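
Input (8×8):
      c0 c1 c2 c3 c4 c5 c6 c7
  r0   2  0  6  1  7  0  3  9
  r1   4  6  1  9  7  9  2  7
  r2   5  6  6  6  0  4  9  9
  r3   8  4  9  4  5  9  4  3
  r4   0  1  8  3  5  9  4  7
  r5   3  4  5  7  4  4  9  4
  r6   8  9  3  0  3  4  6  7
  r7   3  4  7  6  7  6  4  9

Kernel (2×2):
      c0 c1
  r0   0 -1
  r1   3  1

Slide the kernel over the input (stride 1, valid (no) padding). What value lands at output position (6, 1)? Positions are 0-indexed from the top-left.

16

The receptive field on the input at this output position is [9 3 / 4 7]. Elementwise product with the kernel and sum: 3·-1 + 4·3 + 7·1.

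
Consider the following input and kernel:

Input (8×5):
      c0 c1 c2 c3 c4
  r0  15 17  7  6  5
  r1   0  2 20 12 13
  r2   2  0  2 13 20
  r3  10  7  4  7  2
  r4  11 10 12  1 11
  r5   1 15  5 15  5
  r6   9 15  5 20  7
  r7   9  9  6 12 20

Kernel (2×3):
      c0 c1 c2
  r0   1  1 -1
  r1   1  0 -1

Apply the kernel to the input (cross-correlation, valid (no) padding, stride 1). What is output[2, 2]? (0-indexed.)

-3

The receptive field on the input at this output position is [2 13 20 / 4 7 2]. Elementwise product with the kernel and sum: 2·1 + 13·1 + 20·-1 + 4·1 + 2·-1.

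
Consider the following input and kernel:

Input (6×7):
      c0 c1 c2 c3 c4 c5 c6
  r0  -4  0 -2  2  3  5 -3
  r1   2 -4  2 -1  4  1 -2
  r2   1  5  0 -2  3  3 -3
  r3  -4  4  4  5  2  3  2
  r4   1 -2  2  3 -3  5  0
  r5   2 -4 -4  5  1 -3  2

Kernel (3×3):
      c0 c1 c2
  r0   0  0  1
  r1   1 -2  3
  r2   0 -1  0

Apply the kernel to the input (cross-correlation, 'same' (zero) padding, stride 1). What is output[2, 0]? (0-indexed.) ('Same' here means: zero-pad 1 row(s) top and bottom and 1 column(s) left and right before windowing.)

13

The receptive field on the zero-padded input at this output position is [0 2 -4 / 0 1 5 / 0 -4 4]. Elementwise product with the kernel and sum: -4·1 + 0·1 + 1·-2 + 5·3 + -4·-1.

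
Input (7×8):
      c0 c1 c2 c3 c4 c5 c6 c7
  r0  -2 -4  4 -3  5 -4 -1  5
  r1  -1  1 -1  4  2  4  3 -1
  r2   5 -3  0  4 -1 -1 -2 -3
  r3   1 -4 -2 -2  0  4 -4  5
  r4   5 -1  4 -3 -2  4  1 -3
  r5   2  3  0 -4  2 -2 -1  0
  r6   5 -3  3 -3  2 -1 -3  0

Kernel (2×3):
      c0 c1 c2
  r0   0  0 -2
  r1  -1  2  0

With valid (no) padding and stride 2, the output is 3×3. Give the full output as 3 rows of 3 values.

-5 -1 8
-9 0 12
-4 -4 -8

Output[0,0]: The receptive field on the input at this output position is [-2 -4 4 / -1 1 -1]. Elementwise product with the kernel and sum: 4·-2 + -1·-1 + 1·2.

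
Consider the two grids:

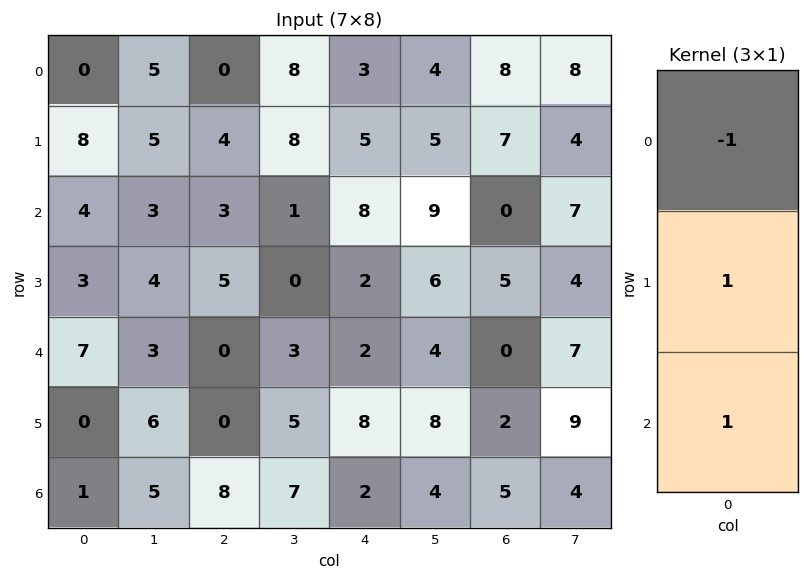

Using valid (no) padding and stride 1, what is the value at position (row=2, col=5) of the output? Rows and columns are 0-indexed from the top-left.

1

The receptive field on the input at this output position is [9 / 6 / 4]. Elementwise product with the kernel and sum: 9·-1 + 6·1 + 4·1.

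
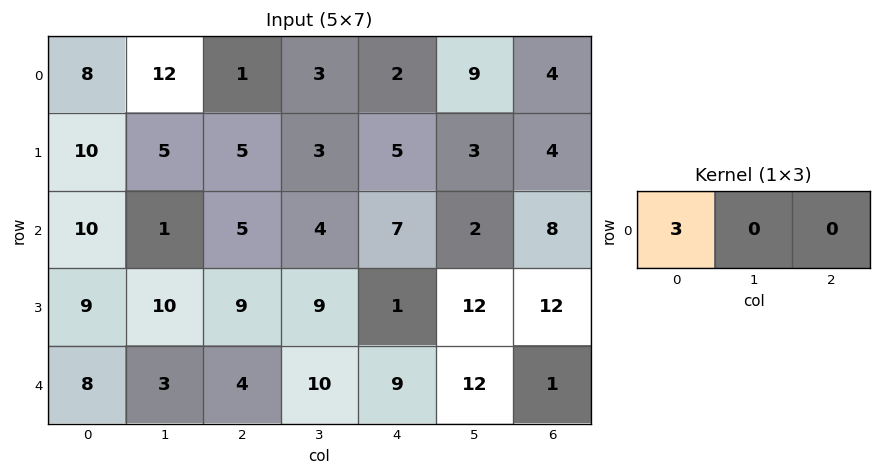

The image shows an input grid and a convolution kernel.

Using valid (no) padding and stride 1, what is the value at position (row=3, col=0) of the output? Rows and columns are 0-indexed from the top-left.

27

The receptive field on the input at this output position is [9 10 9]. Elementwise product with the kernel and sum: 9·3.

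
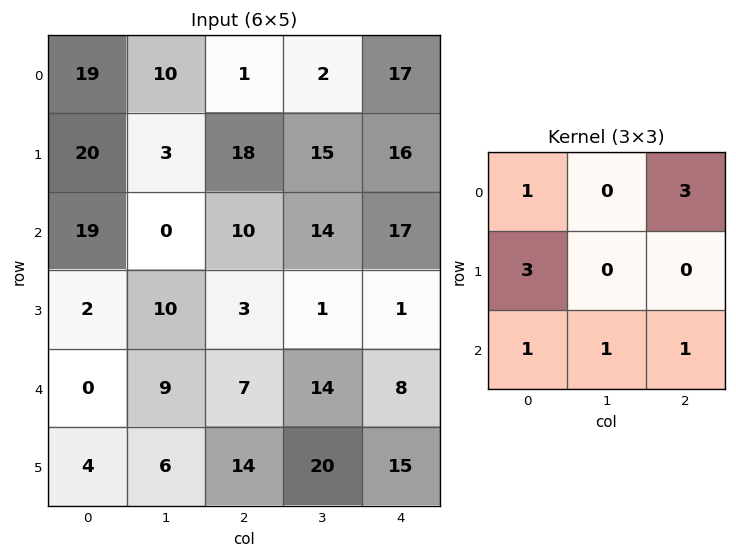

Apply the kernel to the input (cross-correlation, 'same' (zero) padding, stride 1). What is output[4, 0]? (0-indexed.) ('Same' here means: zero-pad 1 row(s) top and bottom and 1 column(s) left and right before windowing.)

40

The receptive field on the zero-padded input at this output position is [0 2 10 / 0 0 9 / 0 4 6]. Elementwise product with the kernel and sum: 0·1 + 10·3 + 0·3 + 0·1 + 4·1 + 6·1.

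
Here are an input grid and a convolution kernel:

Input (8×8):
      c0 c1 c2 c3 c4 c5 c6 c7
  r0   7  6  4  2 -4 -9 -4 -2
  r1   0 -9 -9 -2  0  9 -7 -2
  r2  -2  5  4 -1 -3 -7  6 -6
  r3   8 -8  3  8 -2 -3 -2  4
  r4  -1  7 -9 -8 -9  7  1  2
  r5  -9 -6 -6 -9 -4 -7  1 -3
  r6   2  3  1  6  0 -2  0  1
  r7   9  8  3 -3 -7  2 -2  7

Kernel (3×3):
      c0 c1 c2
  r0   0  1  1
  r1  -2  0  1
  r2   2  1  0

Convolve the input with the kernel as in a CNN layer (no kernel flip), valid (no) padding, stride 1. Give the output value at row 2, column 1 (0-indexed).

The receptive field on the input at this output position is [5 4 -1 / -8 3 8 / 7 -9 -8]. Elementwise product with the kernel and sum: 4·1 + -1·1 + -8·-2 + 8·1 + 7·2 + -9·1.

32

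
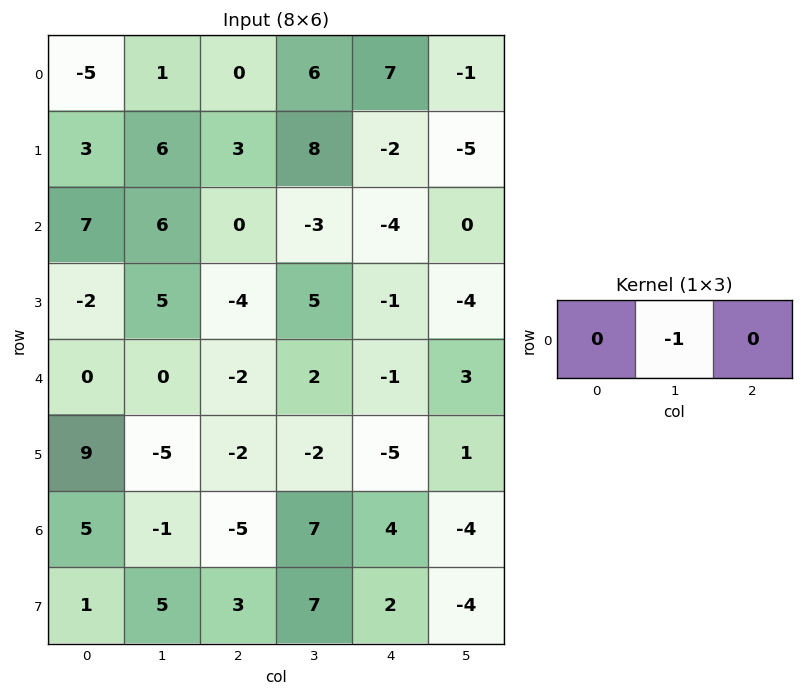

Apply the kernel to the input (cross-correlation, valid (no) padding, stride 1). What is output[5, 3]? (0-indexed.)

The receptive field on the input at this output position is [-2 -5 1]. Elementwise product with the kernel and sum: -5·-1.

5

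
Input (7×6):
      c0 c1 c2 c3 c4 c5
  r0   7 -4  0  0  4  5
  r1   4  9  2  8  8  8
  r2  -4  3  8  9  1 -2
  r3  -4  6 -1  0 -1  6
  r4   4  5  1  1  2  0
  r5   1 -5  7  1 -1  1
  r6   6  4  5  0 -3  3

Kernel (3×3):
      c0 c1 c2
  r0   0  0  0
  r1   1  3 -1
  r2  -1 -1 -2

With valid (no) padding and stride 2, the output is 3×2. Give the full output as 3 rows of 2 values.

Output[0,0]: The receptive field on the input at this output position is [7 -4 0 / 4 9 2 / -4 3 8]. Elementwise product with the kernel and sum: 4·1 + 9·3 + 2·-1 + -4·-1 + 3·-1 + 8·-2.

14 -1
4 -6
-41 12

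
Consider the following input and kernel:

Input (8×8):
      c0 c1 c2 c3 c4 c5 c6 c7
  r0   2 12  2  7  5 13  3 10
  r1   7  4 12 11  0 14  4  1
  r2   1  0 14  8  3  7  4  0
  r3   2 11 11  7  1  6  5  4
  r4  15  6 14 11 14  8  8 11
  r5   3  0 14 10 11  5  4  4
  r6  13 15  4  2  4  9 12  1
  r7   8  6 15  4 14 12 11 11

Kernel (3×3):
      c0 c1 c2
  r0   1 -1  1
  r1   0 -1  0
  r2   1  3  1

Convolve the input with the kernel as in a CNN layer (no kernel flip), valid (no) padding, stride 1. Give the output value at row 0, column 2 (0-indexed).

The receptive field on the input at this output position is [2 7 5 / 12 11 0 / 14 8 3]. Elementwise product with the kernel and sum: 2·1 + 7·-1 + 5·1 + 11·-1 + 14·1 + 8·3 + 3·1.

30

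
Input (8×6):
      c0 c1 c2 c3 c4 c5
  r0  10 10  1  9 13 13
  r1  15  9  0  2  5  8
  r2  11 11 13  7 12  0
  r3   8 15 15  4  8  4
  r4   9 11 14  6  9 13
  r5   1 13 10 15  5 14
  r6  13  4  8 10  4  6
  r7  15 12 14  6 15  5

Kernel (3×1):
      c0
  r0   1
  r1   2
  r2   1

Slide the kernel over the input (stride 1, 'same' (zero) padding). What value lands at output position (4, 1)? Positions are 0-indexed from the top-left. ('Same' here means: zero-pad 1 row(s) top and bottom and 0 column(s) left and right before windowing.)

The receptive field on the zero-padded input at this output position is [15 / 11 / 13]. Elementwise product with the kernel and sum: 15·1 + 11·2 + 13·1.

50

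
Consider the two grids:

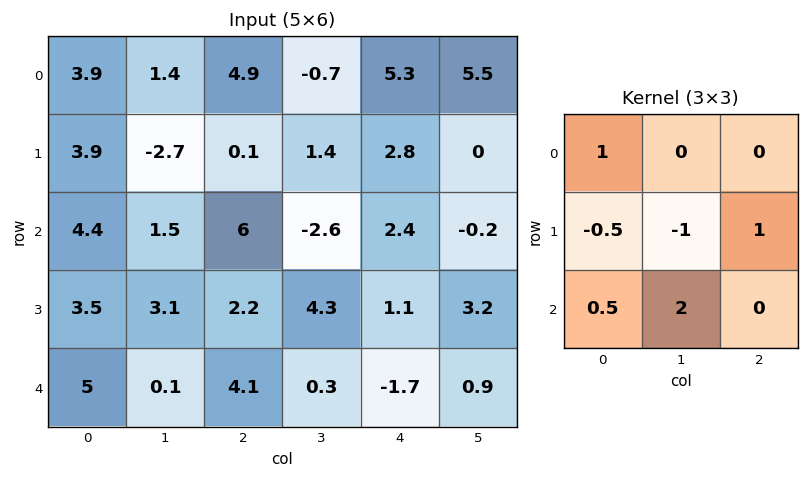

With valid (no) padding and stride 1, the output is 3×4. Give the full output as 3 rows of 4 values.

9.95 16.8 4.05 -0.7
14.15 -6.1 11.8 4.45
4.45 10.3 4.35 -5.9

Output[0,0]: The receptive field on the input at this output position is [3.9 1.4 4.9 / 3.9 -2.7 0.1 / 4.4 1.5 6]. Elementwise product with the kernel and sum: 3.9·1 + 3.9·-0.5 + -2.7·-1 + 0.1·1 + 4.4·0.5 + 1.5·2.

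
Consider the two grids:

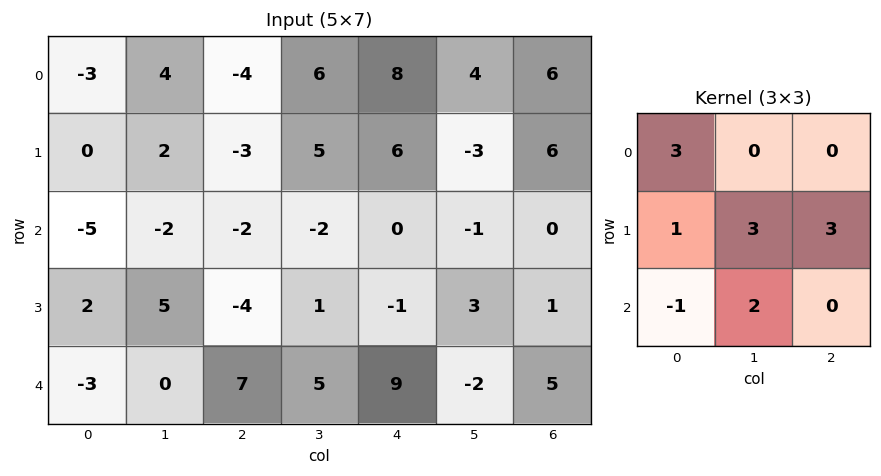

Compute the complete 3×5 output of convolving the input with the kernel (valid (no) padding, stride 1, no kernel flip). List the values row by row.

-11 18 16 34 37
-9 -21 -11 7 22
-7 4 -7 14 -2

Output[0,0]: The receptive field on the input at this output position is [-3 4 -4 / 0 2 -3 / -5 -2 -2]. Elementwise product with the kernel and sum: -3·3 + 0·1 + 2·3 + -3·3 + -5·-1 + -2·2.
Output[0,1]: The receptive field on the input at this output position is [4 -4 6 / 2 -3 5 / -2 -2 -2]. Elementwise product with the kernel and sum: 4·3 + 2·1 + -3·3 + 5·3 + -2·-1 + -2·2.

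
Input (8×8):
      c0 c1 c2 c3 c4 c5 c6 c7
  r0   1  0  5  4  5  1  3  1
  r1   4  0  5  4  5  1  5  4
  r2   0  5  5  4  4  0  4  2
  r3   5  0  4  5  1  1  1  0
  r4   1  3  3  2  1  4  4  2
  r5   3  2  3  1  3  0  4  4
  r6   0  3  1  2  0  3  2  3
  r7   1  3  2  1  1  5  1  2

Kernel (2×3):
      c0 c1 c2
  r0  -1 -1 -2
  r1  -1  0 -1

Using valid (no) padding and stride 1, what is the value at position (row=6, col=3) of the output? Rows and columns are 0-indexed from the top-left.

The receptive field on the input at this output position is [2 0 3 / 1 1 5]. Elementwise product with the kernel and sum: 2·-1 + 0·-1 + 3·-2 + 1·-1 + 5·-1.

-14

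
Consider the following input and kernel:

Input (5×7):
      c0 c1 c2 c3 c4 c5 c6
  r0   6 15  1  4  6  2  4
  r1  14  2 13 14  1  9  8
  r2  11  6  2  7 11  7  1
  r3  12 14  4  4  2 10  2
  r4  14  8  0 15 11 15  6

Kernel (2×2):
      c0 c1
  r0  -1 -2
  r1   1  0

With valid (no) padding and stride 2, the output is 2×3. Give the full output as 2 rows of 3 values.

Output[0,0]: The receptive field on the input at this output position is [6 15 / 14 2]. Elementwise product with the kernel and sum: 6·-1 + 15·-2 + 14·1.
Output[0,1]: The receptive field on the input at this output position is [1 4 / 13 14]. Elementwise product with the kernel and sum: 1·-1 + 4·-2 + 13·1.

-22 4 -9
-11 -12 -23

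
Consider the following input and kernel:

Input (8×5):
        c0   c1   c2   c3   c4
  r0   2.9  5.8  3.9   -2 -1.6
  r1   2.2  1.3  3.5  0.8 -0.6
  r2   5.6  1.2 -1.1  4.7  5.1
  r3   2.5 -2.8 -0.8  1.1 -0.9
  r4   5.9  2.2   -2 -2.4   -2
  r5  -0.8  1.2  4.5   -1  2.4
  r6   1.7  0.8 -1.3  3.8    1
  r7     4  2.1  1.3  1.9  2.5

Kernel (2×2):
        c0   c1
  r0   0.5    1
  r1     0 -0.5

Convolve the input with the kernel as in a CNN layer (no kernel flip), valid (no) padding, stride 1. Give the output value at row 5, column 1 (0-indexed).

The receptive field on the input at this output position is [1.2 4.5 / 0.8 -1.3]. Elementwise product with the kernel and sum: 1.2·0.5 + 4.5·1 + -1.3·-0.5.

5.75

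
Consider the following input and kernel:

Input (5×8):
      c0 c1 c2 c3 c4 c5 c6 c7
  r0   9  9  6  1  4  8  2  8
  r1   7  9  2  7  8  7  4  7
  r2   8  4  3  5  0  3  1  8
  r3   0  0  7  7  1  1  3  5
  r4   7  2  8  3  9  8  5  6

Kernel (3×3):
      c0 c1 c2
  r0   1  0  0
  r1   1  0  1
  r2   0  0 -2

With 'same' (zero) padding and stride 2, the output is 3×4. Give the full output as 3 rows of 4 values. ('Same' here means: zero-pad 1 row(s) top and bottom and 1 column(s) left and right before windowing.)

Output[0,0]: The receptive field on the zero-padded input at this output position is [0 0 0 / 0 9 9 / 0 7 9]. Elementwise product with the kernel and sum: 0·1 + 0·1 + 9·1 + 9·-2.
Output[0,1]: The receptive field on the zero-padded input at this output position is [0 0 0 / 9 6 1 / 9 2 7]. Elementwise product with the kernel and sum: 0·1 + 9·1 + 1·1 + 7·-2.

-9 -4 -5 2
4 4 13 8
2 5 18 15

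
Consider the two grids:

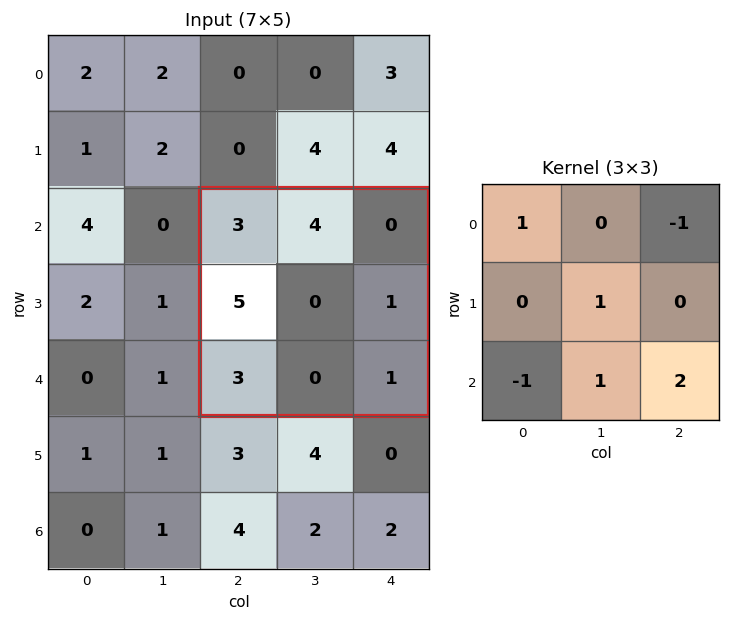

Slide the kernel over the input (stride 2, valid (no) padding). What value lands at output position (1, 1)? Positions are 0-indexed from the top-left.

The receptive field on the input at this output position is [3 4 0 / 5 0 1 / 3 0 1]. Elementwise product with the kernel and sum: 3·1 + 0·-1 + 0·1 + 3·-1 + 0·1 + 1·2.

2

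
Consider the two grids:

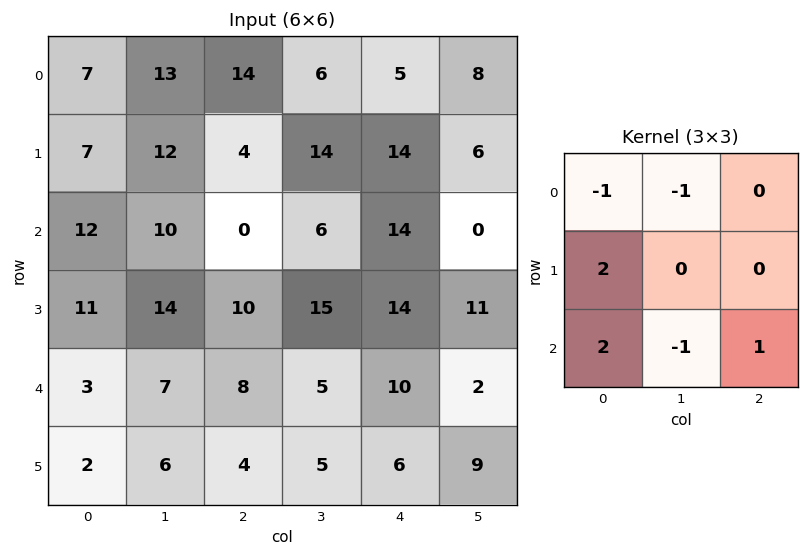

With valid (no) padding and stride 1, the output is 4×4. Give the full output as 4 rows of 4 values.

Output[0,0]: The receptive field on the input at this output position is [7 13 14 / 7 12 4 / 12 10 0]. Elementwise product with the kernel and sum: 7·-1 + 13·-1 + 7·2 + 12·2 + 10·-1 + 0·1.

8 23 -4 15
23 37 1 11
7 29 35 12
-17 3 0 -6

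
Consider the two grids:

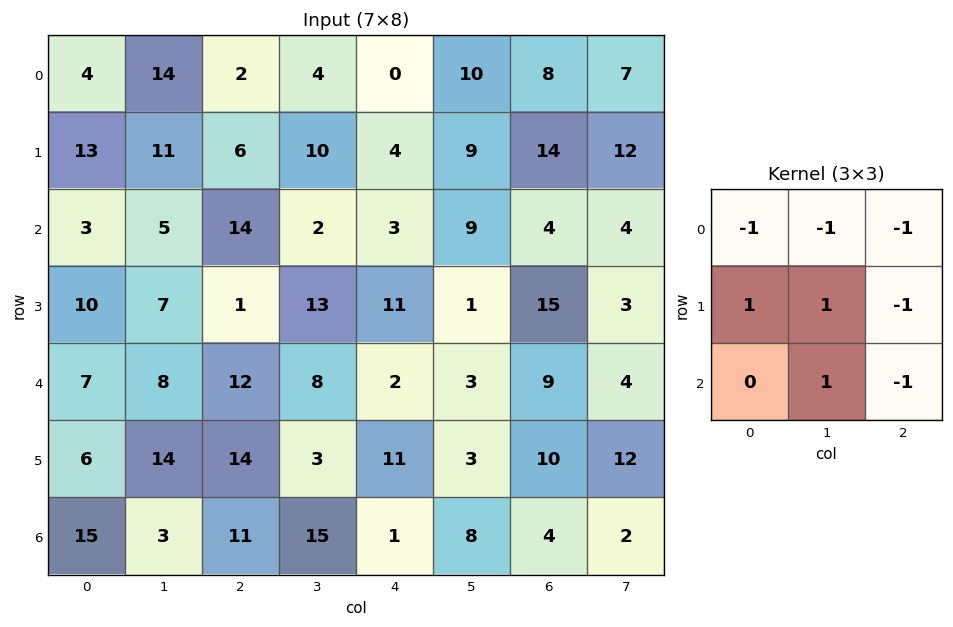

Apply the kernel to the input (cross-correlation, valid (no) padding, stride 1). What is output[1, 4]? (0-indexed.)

-33

The receptive field on the input at this output position is [4 9 14 / 3 9 4 / 11 1 15]. Elementwise product with the kernel and sum: 4·-1 + 9·-1 + 14·-1 + 3·1 + 9·1 + 4·-1 + 1·1 + 15·-1.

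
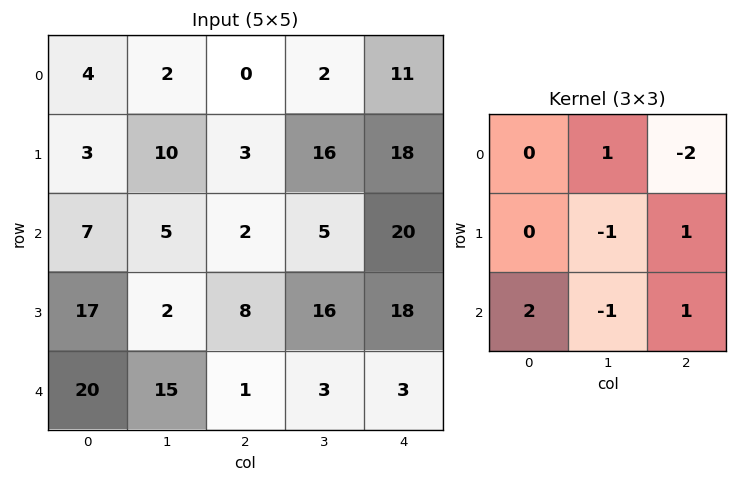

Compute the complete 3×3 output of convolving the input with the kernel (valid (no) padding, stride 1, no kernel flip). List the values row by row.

6 22 1
41 -14 13
33 32 -31

Output[0,0]: The receptive field on the input at this output position is [4 2 0 / 3 10 3 / 7 5 2]. Elementwise product with the kernel and sum: 2·1 + 0·-2 + 10·-1 + 3·1 + 7·2 + 5·-1 + 2·1.
Output[0,1]: The receptive field on the input at this output position is [2 0 2 / 10 3 16 / 5 2 5]. Elementwise product with the kernel and sum: 0·1 + 2·-2 + 3·-1 + 16·1 + 5·2 + 2·-1 + 5·1.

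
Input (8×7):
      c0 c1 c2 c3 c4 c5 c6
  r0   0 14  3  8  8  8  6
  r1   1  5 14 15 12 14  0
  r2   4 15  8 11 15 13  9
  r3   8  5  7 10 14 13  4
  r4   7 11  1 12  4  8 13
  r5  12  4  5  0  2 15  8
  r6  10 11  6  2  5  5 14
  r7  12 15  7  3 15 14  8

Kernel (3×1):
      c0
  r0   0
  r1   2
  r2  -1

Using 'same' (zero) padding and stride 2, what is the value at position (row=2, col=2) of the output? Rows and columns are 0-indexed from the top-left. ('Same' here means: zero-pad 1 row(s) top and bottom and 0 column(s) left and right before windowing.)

6

The receptive field on the zero-padded input at this output position is [14 / 4 / 2]. Elementwise product with the kernel and sum: 4·2 + 2·-1.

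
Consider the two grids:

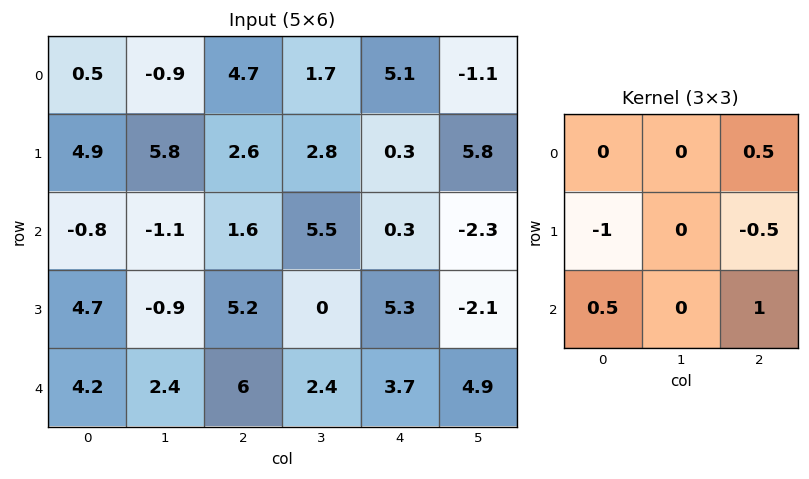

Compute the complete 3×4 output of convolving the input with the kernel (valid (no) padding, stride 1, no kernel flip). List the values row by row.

-2.65 -1.4 0.9 -5.8
8.85 -0.7 6.3 -3.55
1.6 7.25 -1 6

Output[0,0]: The receptive field on the input at this output position is [0.5 -0.9 4.7 / 4.9 5.8 2.6 / -0.8 -1.1 1.6]. Elementwise product with the kernel and sum: 4.7·0.5 + 4.9·-1 + 2.6·-0.5 + -0.8·0.5 + 1.6·1.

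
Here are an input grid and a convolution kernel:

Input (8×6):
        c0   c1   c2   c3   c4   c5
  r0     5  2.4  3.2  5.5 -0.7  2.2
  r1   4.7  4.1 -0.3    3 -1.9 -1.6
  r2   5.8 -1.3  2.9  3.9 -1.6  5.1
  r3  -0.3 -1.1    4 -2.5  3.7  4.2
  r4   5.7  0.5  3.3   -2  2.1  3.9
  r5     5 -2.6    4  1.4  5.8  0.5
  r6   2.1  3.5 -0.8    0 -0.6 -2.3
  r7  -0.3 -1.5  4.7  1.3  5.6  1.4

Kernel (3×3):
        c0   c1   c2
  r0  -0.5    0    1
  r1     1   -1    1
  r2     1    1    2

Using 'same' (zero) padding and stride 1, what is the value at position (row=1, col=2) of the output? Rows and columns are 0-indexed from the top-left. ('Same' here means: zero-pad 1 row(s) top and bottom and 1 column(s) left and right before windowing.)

21.1

The receptive field on the zero-padded input at this output position is [2.4 3.2 5.5 / 4.1 -0.3 3 / -1.3 2.9 3.9]. Elementwise product with the kernel and sum: 2.4·-0.5 + 5.5·1 + 4.1·1 + -0.3·-1 + 3·1 + -1.3·1 + 2.9·1 + 3.9·2.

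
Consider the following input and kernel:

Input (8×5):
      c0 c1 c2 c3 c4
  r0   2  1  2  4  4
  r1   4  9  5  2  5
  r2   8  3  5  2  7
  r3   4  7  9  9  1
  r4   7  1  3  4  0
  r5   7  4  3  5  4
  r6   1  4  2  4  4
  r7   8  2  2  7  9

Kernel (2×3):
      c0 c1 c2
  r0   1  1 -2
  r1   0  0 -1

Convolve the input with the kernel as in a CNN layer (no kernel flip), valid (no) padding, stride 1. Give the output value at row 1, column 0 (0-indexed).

The receptive field on the input at this output position is [4 9 5 / 8 3 5]. Elementwise product with the kernel and sum: 4·1 + 9·1 + 5·-2 + 5·-1.

-2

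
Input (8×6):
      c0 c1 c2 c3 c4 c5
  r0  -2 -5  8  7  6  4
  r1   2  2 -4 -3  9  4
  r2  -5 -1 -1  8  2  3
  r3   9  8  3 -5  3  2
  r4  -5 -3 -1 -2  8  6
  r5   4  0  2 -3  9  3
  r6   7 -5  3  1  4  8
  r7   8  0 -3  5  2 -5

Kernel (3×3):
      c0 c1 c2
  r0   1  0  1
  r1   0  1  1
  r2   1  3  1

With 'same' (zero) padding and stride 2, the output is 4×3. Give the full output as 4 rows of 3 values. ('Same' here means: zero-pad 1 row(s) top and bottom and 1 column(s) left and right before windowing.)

Output[0,0]: The receptive field on the zero-padded input at this output position is [0 0 0 / 0 -2 -5 / 0 2 2]. Elementwise product with the kernel and sum: 0·1 + 0·1 + -2·1 + -5·1 + 0·1 + 2·3 + 2·1.

1 2 38
31 18 12
12 3 38
26 -3 18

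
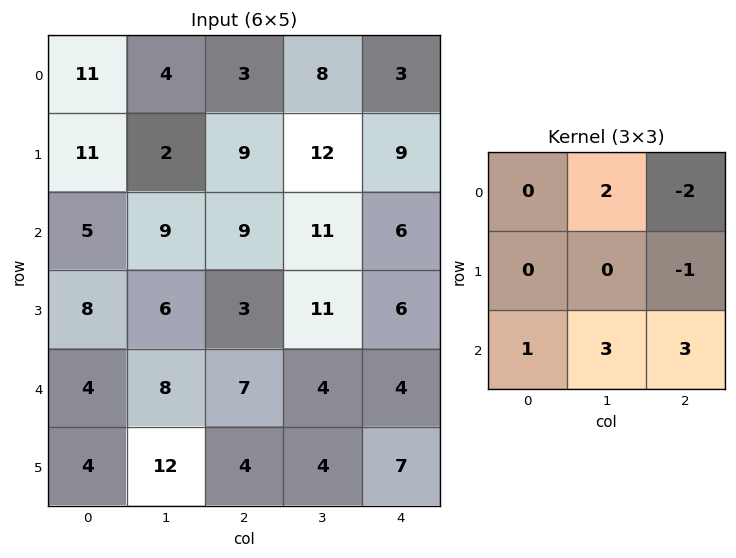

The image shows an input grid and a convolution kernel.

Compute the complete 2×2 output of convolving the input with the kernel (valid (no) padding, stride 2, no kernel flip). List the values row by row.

Output[0,0]: The receptive field on the input at this output position is [11 4 3 / 11 2 9 / 5 9 9]. Elementwise product with the kernel and sum: 4·2 + 3·-2 + 9·-1 + 5·1 + 9·3 + 9·3.
Output[0,1]: The receptive field on the input at this output position is [3 8 3 / 9 12 9 / 9 11 6]. Elementwise product with the kernel and sum: 8·2 + 3·-2 + 9·-1 + 9·1 + 11·3 + 6·3.

52 61
46 35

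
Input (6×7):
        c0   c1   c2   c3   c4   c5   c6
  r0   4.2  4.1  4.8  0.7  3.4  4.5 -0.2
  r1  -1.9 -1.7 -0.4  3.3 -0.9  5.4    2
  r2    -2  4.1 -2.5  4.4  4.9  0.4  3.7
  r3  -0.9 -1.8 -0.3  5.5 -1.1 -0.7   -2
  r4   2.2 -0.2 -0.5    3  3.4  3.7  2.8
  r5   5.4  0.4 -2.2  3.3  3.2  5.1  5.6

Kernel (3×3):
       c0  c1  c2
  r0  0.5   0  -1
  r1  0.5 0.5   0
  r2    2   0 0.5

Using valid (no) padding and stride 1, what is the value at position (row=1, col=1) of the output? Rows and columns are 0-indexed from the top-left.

The receptive field on the input at this output position is [-1.7 -0.4 3.3 / 4.1 -2.5 4.4 / -1.8 -0.3 5.5]. Elementwise product with the kernel and sum: -1.7·0.5 + 3.3·-1 + 4.1·0.5 + -2.5·0.5 + -1.8·2 + 5.5·0.5.

-4.2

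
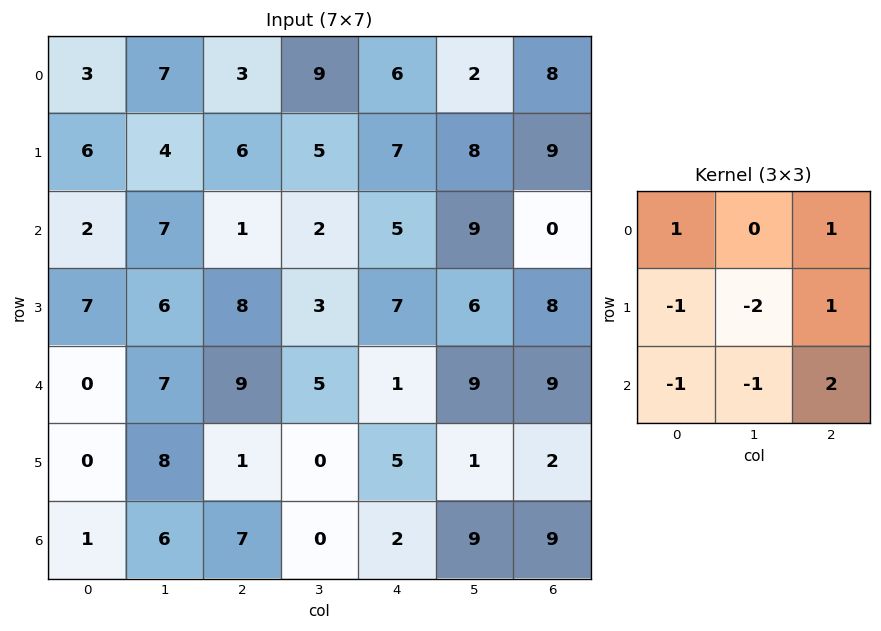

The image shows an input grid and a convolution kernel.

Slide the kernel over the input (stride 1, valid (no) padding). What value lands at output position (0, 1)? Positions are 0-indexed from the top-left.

1

The receptive field on the input at this output position is [7 3 9 / 4 6 5 / 7 1 2]. Elementwise product with the kernel and sum: 7·1 + 9·1 + 4·-1 + 6·-2 + 5·1 + 7·-1 + 1·-1 + 2·2.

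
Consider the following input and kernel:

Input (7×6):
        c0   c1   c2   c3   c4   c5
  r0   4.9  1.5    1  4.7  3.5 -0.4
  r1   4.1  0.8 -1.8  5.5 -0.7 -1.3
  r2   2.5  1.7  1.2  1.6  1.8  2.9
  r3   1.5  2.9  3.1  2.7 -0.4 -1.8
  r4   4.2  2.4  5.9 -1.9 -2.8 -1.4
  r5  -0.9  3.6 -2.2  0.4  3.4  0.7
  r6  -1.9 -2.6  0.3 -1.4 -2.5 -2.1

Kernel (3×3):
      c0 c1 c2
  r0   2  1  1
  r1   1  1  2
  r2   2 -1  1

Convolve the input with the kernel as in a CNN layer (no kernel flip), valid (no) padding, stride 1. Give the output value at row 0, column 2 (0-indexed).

The receptive field on the input at this output position is [1 4.7 3.5 / -1.8 5.5 -0.7 / 1.2 1.6 1.8]. Elementwise product with the kernel and sum: 1·2 + 4.7·1 + 3.5·1 + -1.8·1 + 5.5·1 + -0.7·2 + 1.2·2 + 1.6·-1 + 1.8·1.

15.1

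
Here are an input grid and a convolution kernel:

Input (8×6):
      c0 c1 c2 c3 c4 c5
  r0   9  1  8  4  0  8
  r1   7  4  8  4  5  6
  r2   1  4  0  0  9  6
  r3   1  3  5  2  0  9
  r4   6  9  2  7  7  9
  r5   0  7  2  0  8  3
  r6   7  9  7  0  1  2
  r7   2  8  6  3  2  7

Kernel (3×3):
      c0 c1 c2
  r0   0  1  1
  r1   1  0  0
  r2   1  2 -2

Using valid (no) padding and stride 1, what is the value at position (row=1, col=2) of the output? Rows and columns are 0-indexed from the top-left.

The receptive field on the input at this output position is [8 4 5 / 0 0 9 / 5 2 0]. Elementwise product with the kernel and sum: 4·1 + 5·1 + 0·1 + 5·1 + 2·2 + 0·-2.

18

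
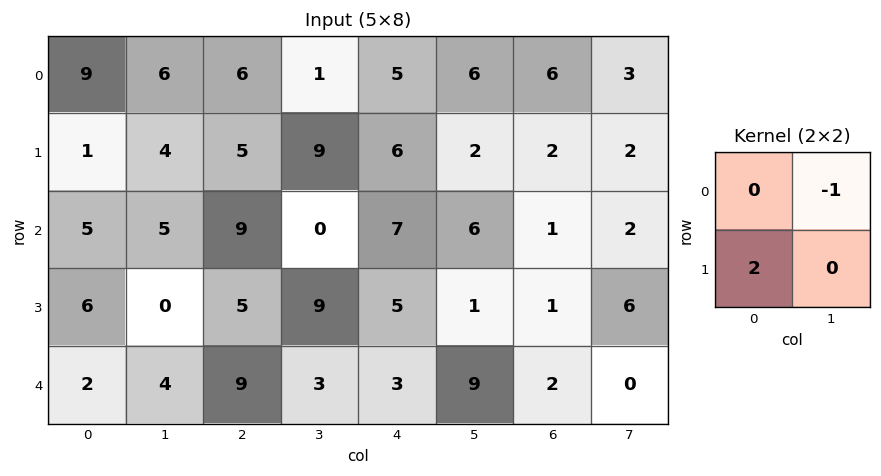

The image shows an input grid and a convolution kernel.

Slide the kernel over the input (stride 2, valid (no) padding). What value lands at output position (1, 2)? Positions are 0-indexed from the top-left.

4

The receptive field on the input at this output position is [7 6 / 5 1]. Elementwise product with the kernel and sum: 6·-1 + 5·2.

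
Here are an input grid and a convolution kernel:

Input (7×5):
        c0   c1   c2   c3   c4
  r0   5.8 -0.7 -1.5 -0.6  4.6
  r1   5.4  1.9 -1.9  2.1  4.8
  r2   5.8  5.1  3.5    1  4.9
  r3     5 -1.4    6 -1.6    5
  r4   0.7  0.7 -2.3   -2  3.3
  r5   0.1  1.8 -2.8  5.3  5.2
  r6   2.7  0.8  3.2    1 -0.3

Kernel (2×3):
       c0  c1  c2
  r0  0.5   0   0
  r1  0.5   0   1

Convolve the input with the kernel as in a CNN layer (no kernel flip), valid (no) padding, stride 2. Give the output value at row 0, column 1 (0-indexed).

3.1

The receptive field on the input at this output position is [-1.5 -0.6 4.6 / -1.9 2.1 4.8]. Elementwise product with the kernel and sum: -1.5·0.5 + -1.9·0.5 + 4.8·1.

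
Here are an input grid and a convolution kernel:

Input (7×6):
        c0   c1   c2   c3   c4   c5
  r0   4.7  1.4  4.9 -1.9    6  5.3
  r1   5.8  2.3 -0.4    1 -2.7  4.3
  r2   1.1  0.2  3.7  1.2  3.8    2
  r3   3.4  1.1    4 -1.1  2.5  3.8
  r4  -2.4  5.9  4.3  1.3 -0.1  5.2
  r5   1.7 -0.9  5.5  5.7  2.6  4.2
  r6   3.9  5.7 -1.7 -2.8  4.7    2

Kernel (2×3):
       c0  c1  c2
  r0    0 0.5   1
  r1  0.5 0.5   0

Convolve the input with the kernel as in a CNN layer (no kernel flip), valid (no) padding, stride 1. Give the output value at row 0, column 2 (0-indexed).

The receptive field on the input at this output position is [4.9 -1.9 6 / -0.4 1 -2.7]. Elementwise product with the kernel and sum: -1.9·0.5 + 6·1 + -0.4·0.5 + 1·0.5.

5.35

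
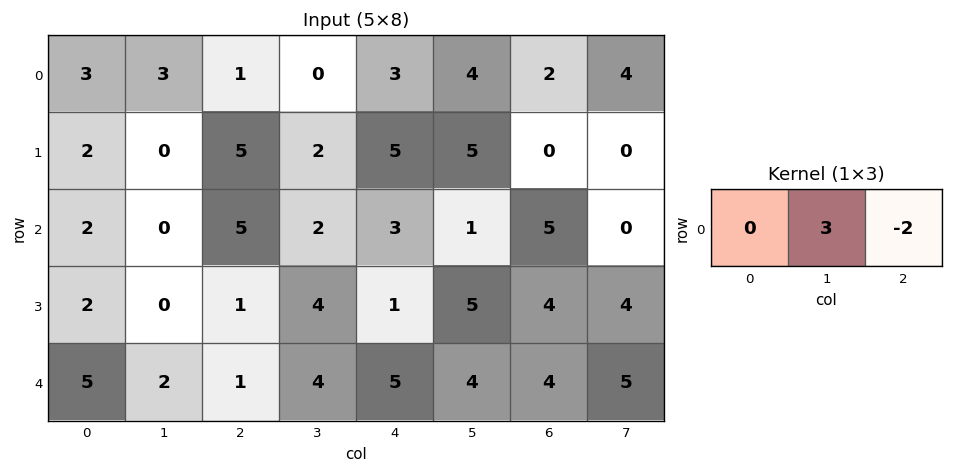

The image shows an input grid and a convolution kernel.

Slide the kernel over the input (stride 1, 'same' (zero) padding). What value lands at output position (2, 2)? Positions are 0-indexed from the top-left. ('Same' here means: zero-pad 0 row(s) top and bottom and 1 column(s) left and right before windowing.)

11

The receptive field on the zero-padded input at this output position is [0 5 2]. Elementwise product with the kernel and sum: 5·3 + 2·-2.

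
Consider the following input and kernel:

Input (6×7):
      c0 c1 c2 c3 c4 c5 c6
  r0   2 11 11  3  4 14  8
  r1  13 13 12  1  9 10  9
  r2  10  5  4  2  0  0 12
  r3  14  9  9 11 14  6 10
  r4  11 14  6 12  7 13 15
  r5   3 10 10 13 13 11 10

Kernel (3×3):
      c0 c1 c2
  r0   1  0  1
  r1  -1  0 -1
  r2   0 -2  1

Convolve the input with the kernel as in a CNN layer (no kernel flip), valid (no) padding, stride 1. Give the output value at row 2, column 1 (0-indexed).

-13

The receptive field on the input at this output position is [5 4 2 / 9 9 11 / 14 6 12]. Elementwise product with the kernel and sum: 5·1 + 2·1 + 9·-1 + 11·-1 + 6·-2 + 12·1.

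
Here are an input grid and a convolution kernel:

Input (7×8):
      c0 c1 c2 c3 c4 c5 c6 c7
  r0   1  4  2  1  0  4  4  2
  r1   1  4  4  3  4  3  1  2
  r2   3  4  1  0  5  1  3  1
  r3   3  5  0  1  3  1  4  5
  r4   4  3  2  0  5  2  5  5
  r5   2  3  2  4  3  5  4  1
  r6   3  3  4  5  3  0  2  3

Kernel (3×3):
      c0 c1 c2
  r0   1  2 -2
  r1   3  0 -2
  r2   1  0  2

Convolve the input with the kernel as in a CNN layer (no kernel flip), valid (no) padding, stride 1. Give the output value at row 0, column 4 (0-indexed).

The receptive field on the input at this output position is [0 4 4 / 4 3 1 / 5 1 3]. Elementwise product with the kernel and sum: 0·1 + 4·2 + 4·-2 + 4·3 + 1·-2 + 5·1 + 3·2.

21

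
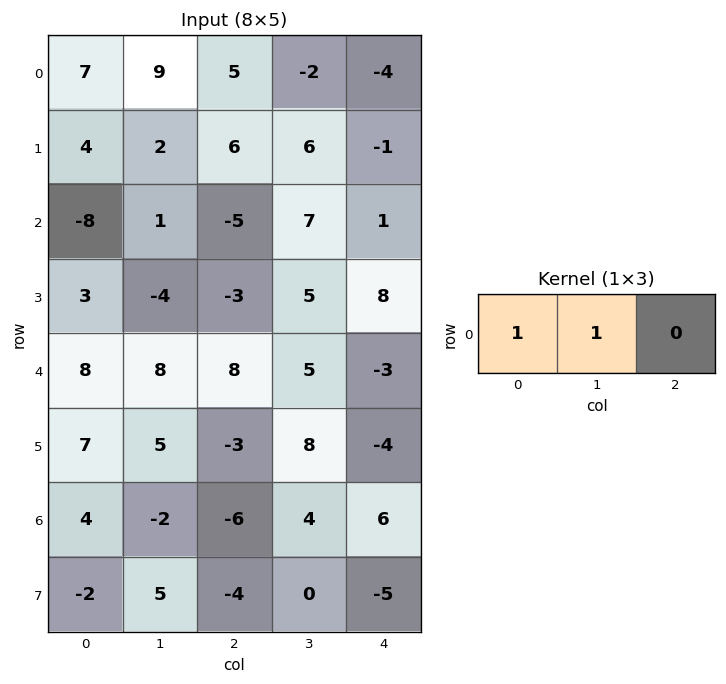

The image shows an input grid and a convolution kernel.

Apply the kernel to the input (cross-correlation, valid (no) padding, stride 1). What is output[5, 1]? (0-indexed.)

The receptive field on the input at this output position is [5 -3 8]. Elementwise product with the kernel and sum: 5·1 + -3·1.

2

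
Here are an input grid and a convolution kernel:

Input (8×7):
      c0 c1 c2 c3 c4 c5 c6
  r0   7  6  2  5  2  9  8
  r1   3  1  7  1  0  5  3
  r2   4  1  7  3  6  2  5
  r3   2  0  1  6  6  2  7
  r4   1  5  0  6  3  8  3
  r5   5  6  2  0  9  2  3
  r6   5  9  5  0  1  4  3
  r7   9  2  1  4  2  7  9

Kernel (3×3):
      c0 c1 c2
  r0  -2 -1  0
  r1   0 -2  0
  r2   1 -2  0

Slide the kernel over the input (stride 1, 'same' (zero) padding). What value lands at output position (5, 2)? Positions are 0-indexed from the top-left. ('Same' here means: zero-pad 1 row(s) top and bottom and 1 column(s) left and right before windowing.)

The receptive field on the zero-padded input at this output position is [5 0 6 / 6 2 0 / 9 5 0]. Elementwise product with the kernel and sum: 5·-2 + 0·-1 + 2·-2 + 9·1 + 5·-2.

-15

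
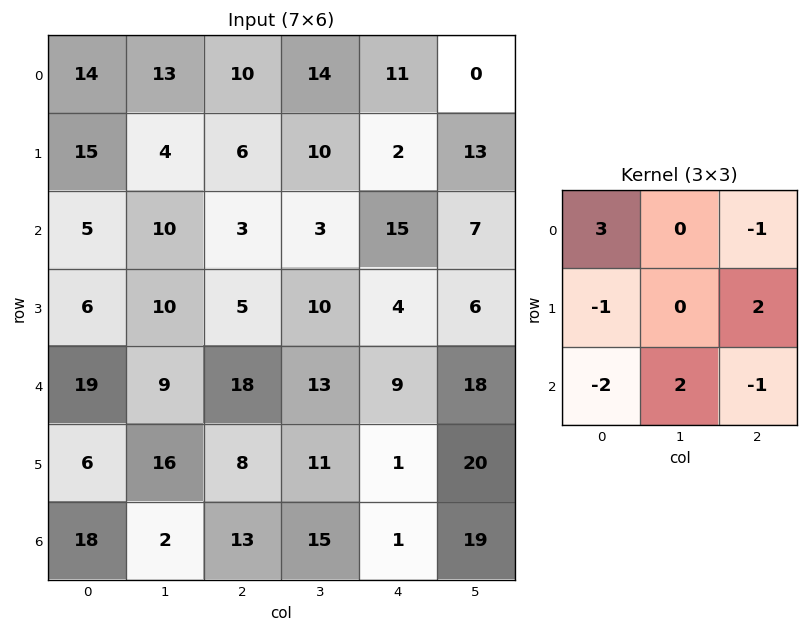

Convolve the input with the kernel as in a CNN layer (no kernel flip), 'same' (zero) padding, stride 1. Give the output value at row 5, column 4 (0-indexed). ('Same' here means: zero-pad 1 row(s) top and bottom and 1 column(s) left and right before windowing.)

The receptive field on the zero-padded input at this output position is [13 9 18 / 11 1 20 / 15 1 19]. Elementwise product with the kernel and sum: 13·3 + 18·-1 + 11·-1 + 20·2 + 15·-2 + 1·2 + 19·-1.

3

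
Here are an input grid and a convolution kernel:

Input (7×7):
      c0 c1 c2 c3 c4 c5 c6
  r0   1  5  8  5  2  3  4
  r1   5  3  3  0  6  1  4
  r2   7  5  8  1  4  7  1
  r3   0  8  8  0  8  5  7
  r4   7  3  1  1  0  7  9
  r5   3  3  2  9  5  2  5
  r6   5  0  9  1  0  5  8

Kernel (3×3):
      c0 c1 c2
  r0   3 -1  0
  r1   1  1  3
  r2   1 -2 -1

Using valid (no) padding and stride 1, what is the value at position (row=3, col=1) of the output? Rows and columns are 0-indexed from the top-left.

13

The receptive field on the input at this output position is [8 8 0 / 3 1 1 / 3 2 9]. Elementwise product with the kernel and sum: 8·3 + 8·-1 + 3·1 + 1·1 + 1·3 + 3·1 + 2·-2 + 9·-1.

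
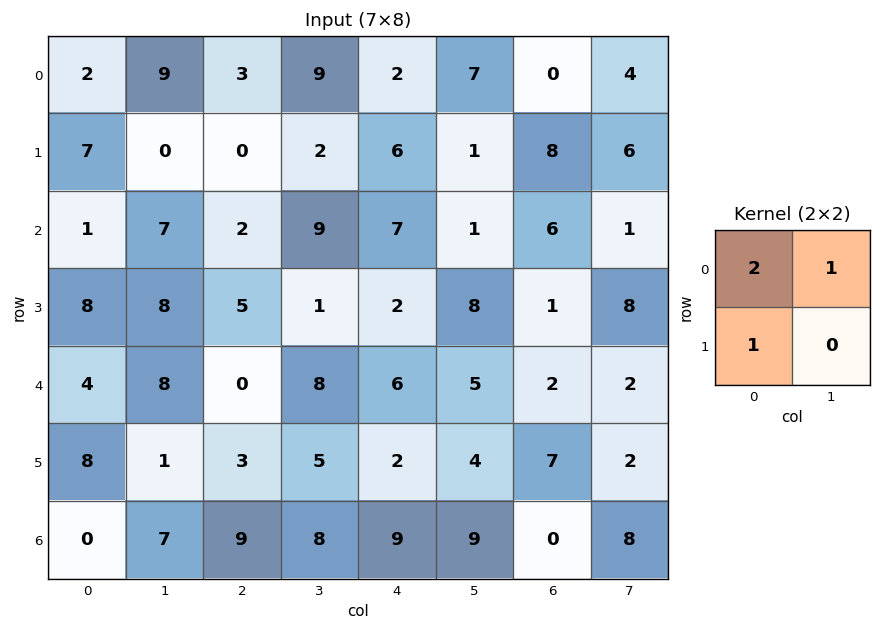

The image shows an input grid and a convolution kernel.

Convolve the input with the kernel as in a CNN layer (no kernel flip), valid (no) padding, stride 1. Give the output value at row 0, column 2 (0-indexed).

The receptive field on the input at this output position is [3 9 / 0 2]. Elementwise product with the kernel and sum: 3·2 + 9·1 + 0·1.

15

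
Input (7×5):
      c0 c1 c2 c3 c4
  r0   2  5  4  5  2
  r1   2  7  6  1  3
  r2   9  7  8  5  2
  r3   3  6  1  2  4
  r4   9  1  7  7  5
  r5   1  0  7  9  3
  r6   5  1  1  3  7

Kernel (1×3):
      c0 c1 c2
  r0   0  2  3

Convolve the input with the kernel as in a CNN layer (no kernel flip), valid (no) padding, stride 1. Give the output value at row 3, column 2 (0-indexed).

16

The receptive field on the input at this output position is [1 2 4]. Elementwise product with the kernel and sum: 2·2 + 4·3.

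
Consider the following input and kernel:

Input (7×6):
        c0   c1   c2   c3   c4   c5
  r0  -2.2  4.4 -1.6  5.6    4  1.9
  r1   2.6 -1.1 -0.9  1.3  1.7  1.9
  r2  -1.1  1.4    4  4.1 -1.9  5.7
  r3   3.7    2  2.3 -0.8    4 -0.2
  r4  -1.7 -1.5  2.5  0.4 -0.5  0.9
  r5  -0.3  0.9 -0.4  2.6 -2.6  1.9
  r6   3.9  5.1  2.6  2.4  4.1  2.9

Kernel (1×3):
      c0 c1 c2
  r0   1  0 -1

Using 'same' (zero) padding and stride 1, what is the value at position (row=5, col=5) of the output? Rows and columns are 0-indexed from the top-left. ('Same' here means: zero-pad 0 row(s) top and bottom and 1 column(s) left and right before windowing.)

The receptive field on the zero-padded input at this output position is [-2.6 1.9 0]. Elementwise product with the kernel and sum: -2.6·1 + 0·-1.

-2.6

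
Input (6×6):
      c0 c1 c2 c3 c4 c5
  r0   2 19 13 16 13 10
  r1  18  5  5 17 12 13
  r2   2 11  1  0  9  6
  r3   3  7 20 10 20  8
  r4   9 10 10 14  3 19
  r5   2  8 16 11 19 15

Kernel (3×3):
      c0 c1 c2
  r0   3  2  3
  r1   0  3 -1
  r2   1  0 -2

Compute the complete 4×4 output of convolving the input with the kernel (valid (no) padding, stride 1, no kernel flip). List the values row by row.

Output[0,0]: The receptive field on the input at this output position is [2 19 13 / 18 5 5 / 2 11 1]. Elementwise product with the kernel and sum: 2·3 + 19·2 + 13·3 + 5·3 + 5·-1 + 2·1 + 1·-2.
Output[0,1]: The receptive field on the input at this output position is [19 13 16 / 5 5 17 / 11 1 0]. Elementwise product with the kernel and sum: 19·3 + 13·2 + 16·3 + 5·3 + 17·-1 + 11·1 + 0·-2.

93 140 132 115
74 66 56 129
21 67 44 64
73 93 157 65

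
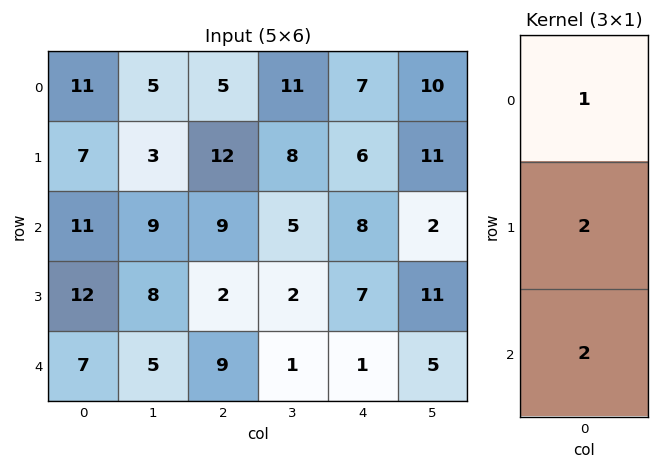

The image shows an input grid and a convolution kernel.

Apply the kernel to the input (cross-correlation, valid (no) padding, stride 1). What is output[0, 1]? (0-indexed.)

29

The receptive field on the input at this output position is [5 / 3 / 9]. Elementwise product with the kernel and sum: 5·1 + 3·2 + 9·2.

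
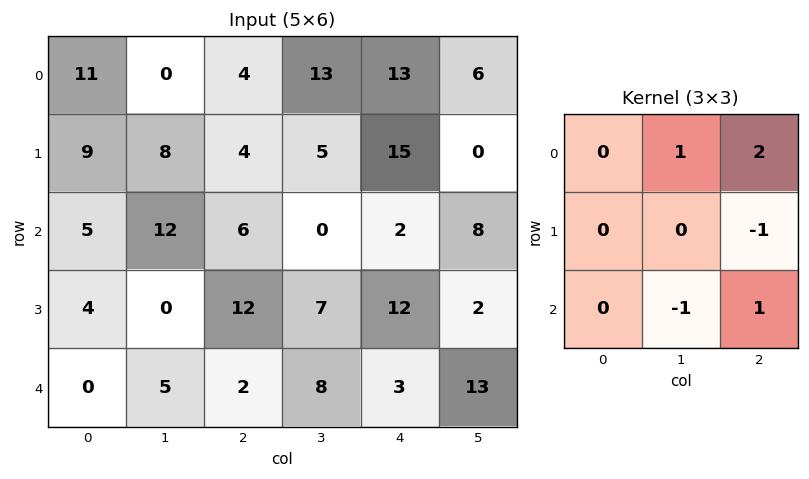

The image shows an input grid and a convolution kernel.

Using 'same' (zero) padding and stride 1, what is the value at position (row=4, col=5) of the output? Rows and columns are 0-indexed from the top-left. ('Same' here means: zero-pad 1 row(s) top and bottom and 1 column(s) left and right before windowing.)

2

The receptive field on the zero-padded input at this output position is [12 2 0 / 3 13 0 / 0 0 0]. Elementwise product with the kernel and sum: 2·1 + 0·2 + 0·-1 + 0·-1 + 0·1.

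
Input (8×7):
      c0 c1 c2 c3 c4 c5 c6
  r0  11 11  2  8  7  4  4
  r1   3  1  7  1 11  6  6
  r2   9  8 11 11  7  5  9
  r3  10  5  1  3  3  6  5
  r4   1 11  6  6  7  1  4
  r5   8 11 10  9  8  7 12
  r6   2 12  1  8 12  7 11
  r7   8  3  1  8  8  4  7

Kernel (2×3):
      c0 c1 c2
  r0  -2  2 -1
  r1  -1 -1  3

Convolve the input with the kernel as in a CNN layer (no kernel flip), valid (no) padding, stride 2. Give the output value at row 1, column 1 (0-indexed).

The receptive field on the input at this output position is [11 11 7 / 1 3 3]. Elementwise product with the kernel and sum: 11·-2 + 11·2 + 7·-1 + 1·-1 + 3·-1 + 3·3.

-2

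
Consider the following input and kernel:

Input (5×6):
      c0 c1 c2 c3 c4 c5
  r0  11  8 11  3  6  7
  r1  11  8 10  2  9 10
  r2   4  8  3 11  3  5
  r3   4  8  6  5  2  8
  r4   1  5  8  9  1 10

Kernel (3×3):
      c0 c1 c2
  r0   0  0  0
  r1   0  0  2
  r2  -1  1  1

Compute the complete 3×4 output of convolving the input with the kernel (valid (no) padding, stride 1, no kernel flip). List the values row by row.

27 10 29 17
16 25 7 15
24 22 6 18

Output[0,0]: The receptive field on the input at this output position is [11 8 11 / 11 8 10 / 4 8 3]. Elementwise product with the kernel and sum: 10·2 + 4·-1 + 8·1 + 3·1.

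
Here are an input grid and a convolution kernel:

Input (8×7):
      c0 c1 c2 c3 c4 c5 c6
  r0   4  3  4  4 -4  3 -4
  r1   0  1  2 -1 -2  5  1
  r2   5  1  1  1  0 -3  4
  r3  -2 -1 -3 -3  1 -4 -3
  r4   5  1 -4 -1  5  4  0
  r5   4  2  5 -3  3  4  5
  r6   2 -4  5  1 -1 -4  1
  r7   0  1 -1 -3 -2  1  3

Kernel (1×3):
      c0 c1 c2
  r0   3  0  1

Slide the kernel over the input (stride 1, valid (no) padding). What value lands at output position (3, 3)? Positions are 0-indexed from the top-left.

The receptive field on the input at this output position is [-3 1 -4]. Elementwise product with the kernel and sum: -3·3 + -4·1.

-13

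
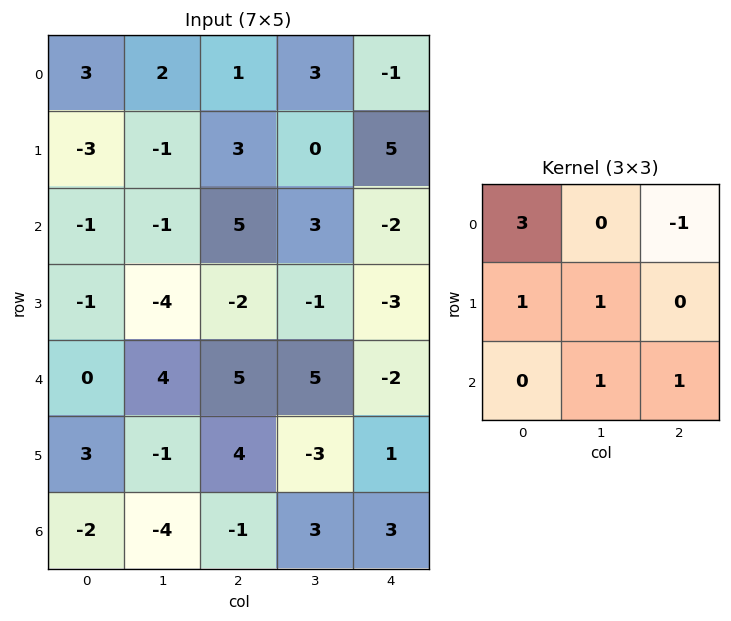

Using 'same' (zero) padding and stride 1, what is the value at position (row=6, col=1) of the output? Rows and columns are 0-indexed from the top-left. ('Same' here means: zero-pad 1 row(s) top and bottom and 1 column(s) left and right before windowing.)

The receptive field on the zero-padded input at this output position is [3 -1 4 / -2 -4 -1 / 0 0 0]. Elementwise product with the kernel and sum: 3·3 + 4·-1 + -2·1 + -4·1 + 0·1 + 0·1.

-1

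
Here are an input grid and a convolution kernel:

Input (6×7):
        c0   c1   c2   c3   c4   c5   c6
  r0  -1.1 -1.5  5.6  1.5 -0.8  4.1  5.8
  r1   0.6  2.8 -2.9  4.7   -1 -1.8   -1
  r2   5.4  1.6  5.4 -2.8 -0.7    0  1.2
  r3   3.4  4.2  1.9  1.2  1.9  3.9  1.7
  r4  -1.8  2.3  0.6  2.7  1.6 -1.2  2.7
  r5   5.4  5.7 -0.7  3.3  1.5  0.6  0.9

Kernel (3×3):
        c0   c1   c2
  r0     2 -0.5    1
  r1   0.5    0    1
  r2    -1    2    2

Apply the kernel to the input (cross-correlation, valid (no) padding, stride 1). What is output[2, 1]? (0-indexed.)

5.3

The receptive field on the input at this output position is [1.6 5.4 -2.8 / 4.2 1.9 1.2 / 2.3 0.6 2.7]. Elementwise product with the kernel and sum: 1.6·2 + 5.4·-0.5 + -2.8·1 + 4.2·0.5 + 1.2·1 + 2.3·-1 + 0.6·2 + 2.7·2.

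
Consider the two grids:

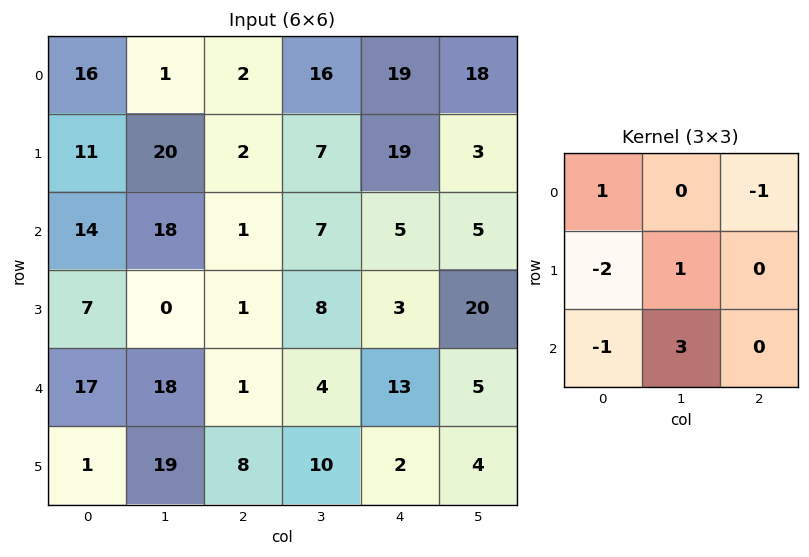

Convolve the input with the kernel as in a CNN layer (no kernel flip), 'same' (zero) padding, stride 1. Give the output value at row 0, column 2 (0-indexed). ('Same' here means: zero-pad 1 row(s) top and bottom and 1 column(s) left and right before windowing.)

The receptive field on the zero-padded input at this output position is [0 0 0 / 1 2 16 / 20 2 7]. Elementwise product with the kernel and sum: 0·1 + 0·-1 + 1·-2 + 2·1 + 20·-1 + 2·3.

-14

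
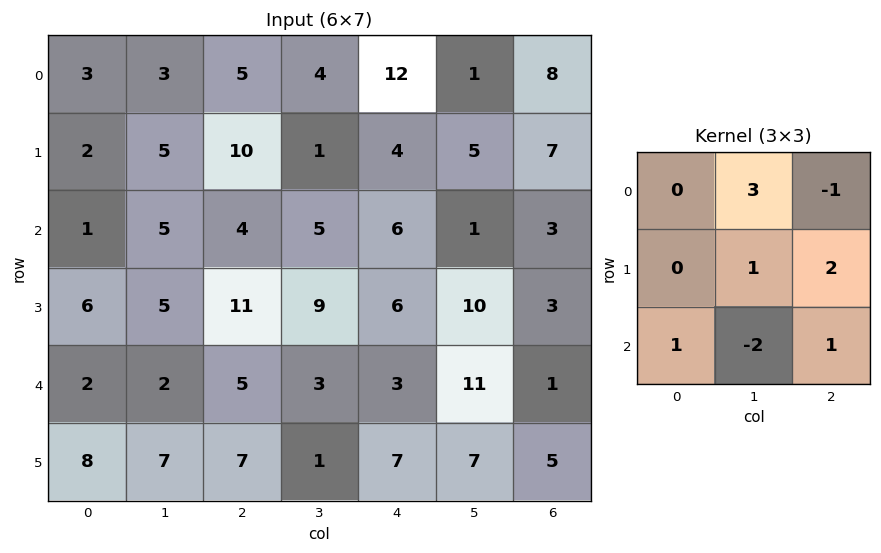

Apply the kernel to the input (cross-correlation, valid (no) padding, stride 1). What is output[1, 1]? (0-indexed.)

35

The receptive field on the input at this output position is [5 10 1 / 5 4 5 / 5 11 9]. Elementwise product with the kernel and sum: 10·3 + 1·-1 + 4·1 + 5·2 + 5·1 + 11·-2 + 9·1.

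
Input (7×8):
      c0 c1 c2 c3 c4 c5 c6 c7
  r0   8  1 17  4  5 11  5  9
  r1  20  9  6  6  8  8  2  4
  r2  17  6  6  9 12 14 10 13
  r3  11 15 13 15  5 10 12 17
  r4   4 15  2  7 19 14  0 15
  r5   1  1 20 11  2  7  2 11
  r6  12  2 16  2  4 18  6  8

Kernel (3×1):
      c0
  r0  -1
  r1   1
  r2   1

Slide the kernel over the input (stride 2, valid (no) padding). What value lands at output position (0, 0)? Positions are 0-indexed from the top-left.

The receptive field on the input at this output position is [8 / 20 / 17]. Elementwise product with the kernel and sum: 8·-1 + 20·1 + 17·1.

29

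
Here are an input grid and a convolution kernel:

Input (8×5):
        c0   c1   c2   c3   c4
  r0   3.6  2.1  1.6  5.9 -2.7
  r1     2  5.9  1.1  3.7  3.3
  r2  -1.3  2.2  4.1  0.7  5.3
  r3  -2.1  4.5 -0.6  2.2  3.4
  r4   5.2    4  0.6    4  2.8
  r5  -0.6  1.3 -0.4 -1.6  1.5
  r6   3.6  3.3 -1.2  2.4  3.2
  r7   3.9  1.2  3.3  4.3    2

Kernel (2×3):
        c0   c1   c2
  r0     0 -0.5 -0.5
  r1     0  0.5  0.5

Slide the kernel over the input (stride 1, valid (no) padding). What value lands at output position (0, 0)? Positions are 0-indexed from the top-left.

The receptive field on the input at this output position is [3.6 2.1 1.6 / 2 5.9 1.1]. Elementwise product with the kernel and sum: 2.1·-0.5 + 1.6·-0.5 + 5.9·0.5 + 1.1·0.5.

1.65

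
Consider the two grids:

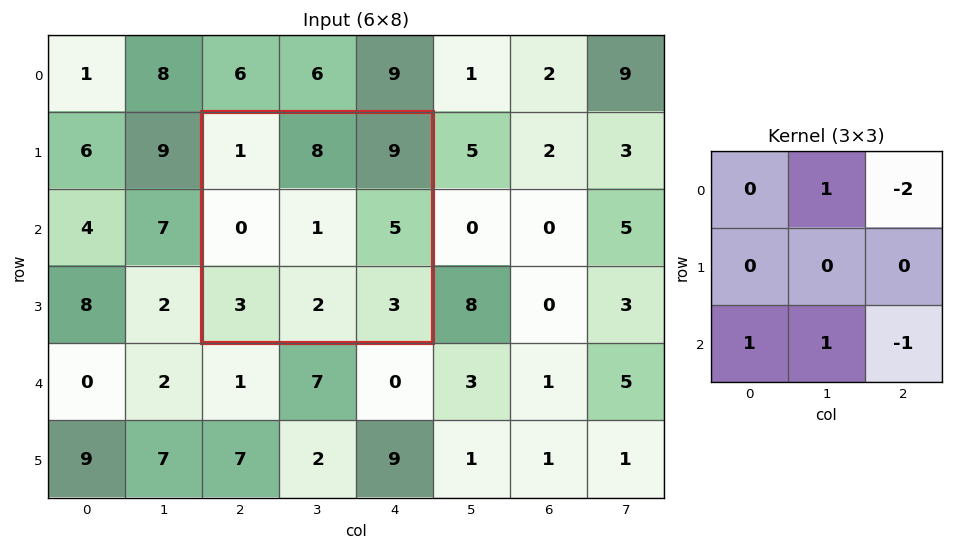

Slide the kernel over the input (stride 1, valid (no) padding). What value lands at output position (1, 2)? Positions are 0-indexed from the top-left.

-8

The receptive field on the input at this output position is [1 8 9 / 0 1 5 / 3 2 3]. Elementwise product with the kernel and sum: 8·1 + 9·-2 + 3·1 + 2·1 + 3·-1.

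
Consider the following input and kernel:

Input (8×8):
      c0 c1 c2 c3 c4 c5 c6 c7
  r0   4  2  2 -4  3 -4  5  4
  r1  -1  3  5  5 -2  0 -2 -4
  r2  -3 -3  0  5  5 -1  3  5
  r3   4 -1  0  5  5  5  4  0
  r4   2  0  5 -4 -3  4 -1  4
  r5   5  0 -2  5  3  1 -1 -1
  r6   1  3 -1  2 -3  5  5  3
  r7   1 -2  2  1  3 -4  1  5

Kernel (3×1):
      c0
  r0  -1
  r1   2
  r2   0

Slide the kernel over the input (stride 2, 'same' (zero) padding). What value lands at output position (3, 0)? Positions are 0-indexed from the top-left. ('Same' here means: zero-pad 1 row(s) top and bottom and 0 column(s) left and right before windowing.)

The receptive field on the zero-padded input at this output position is [5 / 1 / 1]. Elementwise product with the kernel and sum: 5·-1 + 1·2.

-3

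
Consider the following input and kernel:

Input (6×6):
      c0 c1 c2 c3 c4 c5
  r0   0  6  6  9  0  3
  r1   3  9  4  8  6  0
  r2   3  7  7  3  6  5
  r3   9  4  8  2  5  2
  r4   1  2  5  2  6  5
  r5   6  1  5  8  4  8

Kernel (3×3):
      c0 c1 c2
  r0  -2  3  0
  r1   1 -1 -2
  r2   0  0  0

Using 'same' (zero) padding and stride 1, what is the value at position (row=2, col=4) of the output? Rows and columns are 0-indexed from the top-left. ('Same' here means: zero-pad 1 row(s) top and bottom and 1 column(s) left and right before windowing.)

The receptive field on the zero-padded input at this output position is [8 6 0 / 3 6 5 / 2 5 2]. Elementwise product with the kernel and sum: 8·-2 + 6·3 + 3·1 + 6·-1 + 5·-2.

-11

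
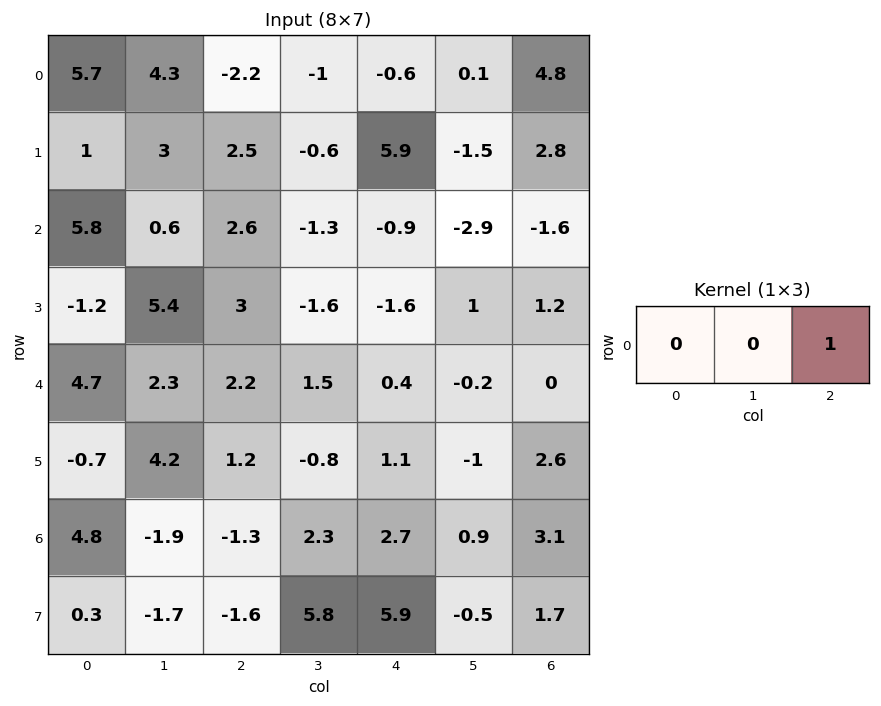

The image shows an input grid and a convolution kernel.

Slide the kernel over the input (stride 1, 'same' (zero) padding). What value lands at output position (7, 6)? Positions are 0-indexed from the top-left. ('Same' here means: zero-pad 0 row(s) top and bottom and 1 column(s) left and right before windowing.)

The receptive field on the zero-padded input at this output position is [-0.5 1.7 0]. Elementwise product with the kernel and sum: 0·1.

0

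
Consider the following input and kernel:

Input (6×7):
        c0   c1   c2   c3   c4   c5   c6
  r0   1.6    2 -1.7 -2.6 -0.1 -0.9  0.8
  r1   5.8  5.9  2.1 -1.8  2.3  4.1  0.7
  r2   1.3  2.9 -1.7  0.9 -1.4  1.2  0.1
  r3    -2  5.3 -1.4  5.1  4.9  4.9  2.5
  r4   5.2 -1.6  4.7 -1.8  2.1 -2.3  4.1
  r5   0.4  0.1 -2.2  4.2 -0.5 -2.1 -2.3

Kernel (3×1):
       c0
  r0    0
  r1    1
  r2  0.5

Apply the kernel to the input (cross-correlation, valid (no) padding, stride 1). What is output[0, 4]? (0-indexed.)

The receptive field on the input at this output position is [-0.1 / 2.3 / -1.4]. Elementwise product with the kernel and sum: 2.3·1 + -1.4·0.5.

1.6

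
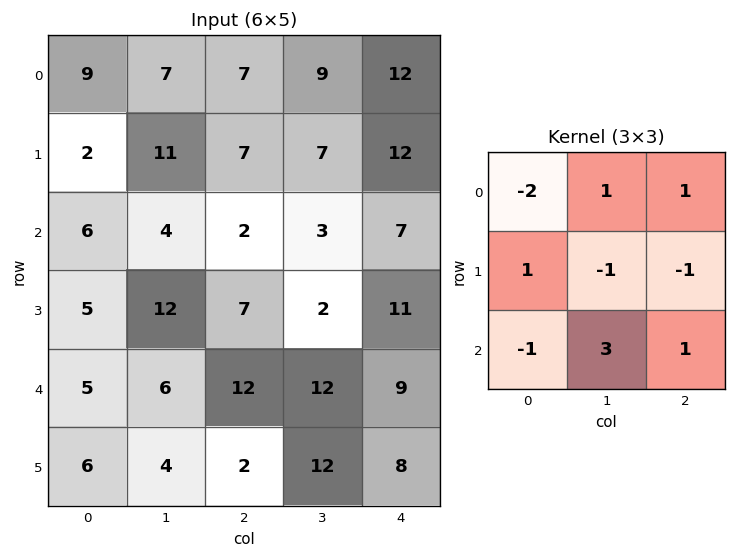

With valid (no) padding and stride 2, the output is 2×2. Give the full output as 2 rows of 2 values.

-12 9
5 33

Output[0,0]: The receptive field on the input at this output position is [9 7 7 / 2 11 7 / 6 4 2]. Elementwise product with the kernel and sum: 9·-2 + 7·1 + 7·1 + 2·1 + 11·-1 + 7·-1 + 6·-1 + 4·3 + 2·1.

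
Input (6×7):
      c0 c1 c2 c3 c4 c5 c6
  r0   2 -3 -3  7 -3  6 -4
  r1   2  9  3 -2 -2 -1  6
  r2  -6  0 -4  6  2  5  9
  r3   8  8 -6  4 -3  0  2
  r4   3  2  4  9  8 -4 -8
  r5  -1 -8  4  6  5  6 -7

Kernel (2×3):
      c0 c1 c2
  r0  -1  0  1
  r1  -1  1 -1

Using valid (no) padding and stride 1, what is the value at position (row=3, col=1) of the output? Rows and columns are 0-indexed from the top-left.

-11

The receptive field on the input at this output position is [8 -6 4 / 2 4 9]. Elementwise product with the kernel and sum: 8·-1 + 4·1 + 2·-1 + 4·1 + 9·-1.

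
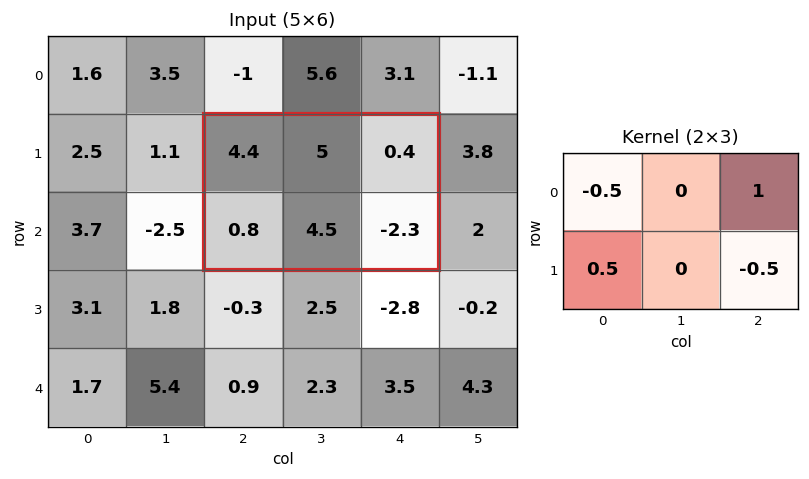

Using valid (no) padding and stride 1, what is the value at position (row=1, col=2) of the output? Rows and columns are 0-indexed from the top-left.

-0.25

The receptive field on the input at this output position is [4.4 5 0.4 / 0.8 4.5 -2.3]. Elementwise product with the kernel and sum: 4.4·-0.5 + 0.4·1 + 0.8·0.5 + -2.3·-0.5.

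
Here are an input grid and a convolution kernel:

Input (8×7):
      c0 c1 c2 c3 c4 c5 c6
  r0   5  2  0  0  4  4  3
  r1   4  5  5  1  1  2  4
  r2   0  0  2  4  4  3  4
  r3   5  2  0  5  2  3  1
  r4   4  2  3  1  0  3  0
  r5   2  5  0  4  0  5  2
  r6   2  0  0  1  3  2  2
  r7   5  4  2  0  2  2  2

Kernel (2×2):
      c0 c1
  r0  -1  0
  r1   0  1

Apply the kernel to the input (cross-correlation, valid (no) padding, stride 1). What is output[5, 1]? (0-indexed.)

The receptive field on the input at this output position is [5 0 / 0 0]. Elementwise product with the kernel and sum: 5·-1 + 0·1.

-5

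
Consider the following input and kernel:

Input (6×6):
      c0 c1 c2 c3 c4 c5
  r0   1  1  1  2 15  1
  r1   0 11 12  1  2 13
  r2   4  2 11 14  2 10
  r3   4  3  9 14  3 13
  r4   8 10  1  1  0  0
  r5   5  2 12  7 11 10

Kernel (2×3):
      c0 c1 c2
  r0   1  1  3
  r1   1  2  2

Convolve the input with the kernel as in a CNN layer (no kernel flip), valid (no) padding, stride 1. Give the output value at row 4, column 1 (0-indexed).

54

The receptive field on the input at this output position is [10 1 1 / 2 12 7]. Elementwise product with the kernel and sum: 10·1 + 1·1 + 1·3 + 2·1 + 12·2 + 7·2.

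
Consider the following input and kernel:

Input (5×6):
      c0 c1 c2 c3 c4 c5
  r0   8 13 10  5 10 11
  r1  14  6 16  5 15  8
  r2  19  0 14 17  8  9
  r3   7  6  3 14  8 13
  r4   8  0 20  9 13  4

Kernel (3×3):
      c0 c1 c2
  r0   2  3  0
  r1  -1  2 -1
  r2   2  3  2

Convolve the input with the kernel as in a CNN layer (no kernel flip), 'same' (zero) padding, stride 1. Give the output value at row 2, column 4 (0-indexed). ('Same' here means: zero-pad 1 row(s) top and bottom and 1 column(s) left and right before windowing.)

123

The receptive field on the zero-padded input at this output position is [5 15 8 / 17 8 9 / 14 8 13]. Elementwise product with the kernel and sum: 5·2 + 15·3 + 17·-1 + 8·2 + 9·-1 + 14·2 + 8·3 + 13·2.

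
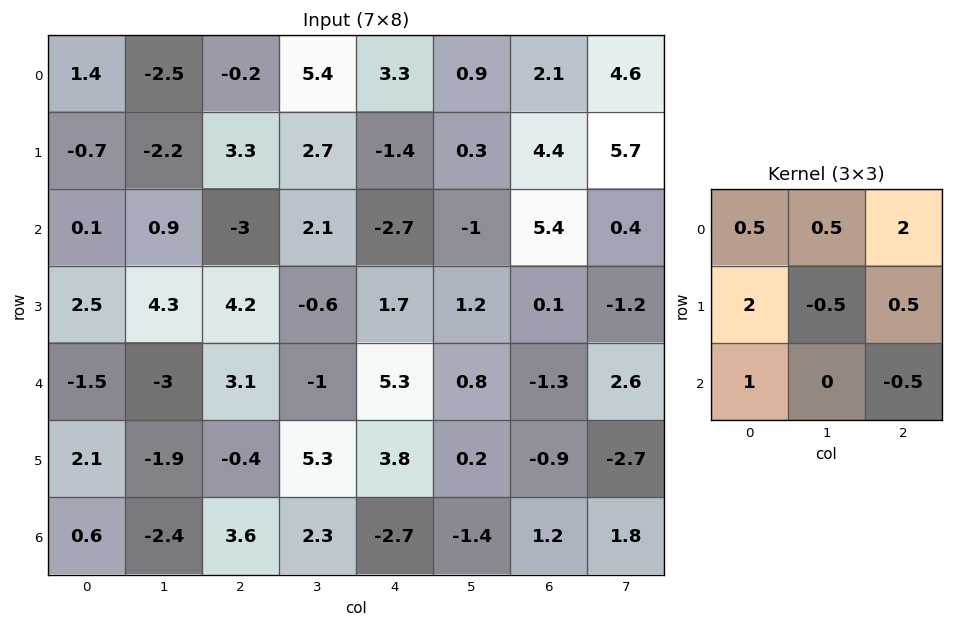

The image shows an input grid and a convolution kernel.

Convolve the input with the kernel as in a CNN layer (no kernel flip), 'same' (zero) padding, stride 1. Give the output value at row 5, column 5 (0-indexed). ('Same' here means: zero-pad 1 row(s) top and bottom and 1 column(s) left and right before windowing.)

The receptive field on the zero-padded input at this output position is [5.3 0.8 -1.3 / 3.8 0.2 -0.9 / -2.7 -1.4 1.2]. Elementwise product with the kernel and sum: 5.3·0.5 + 0.8·0.5 + -1.3·2 + 3.8·2 + 0.2·-0.5 + -0.9·0.5 + -2.7·1 + 1.2·-0.5.

4.2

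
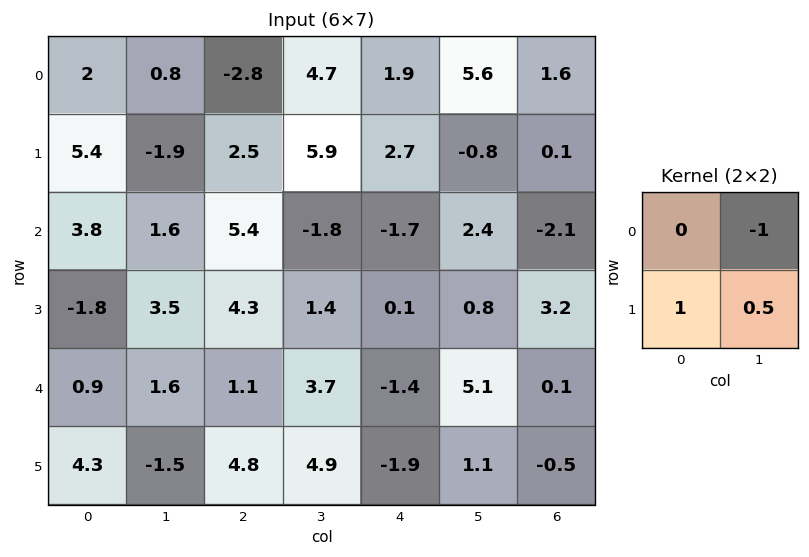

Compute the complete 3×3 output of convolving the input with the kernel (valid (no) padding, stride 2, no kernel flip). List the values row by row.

Output[0,0]: The receptive field on the input at this output position is [2 0.8 / 5.4 -1.9]. Elementwise product with the kernel and sum: 0.8·-1 + 5.4·1 + -1.9·0.5.

3.65 0.75 -3.3
-1.65 6.8 -1.9
1.95 3.55 -6.45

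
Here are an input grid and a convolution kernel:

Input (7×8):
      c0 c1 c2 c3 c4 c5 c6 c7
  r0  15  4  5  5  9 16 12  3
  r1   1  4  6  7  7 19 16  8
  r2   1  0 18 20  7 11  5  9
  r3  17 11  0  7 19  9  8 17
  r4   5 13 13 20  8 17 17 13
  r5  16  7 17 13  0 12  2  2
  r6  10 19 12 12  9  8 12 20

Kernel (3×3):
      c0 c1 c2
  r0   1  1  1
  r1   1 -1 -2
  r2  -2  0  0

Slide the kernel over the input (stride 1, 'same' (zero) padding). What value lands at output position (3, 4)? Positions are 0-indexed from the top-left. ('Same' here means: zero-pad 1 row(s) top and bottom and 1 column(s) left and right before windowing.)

The receptive field on the zero-padded input at this output position is [20 7 11 / 7 19 9 / 20 8 17]. Elementwise product with the kernel and sum: 20·1 + 7·1 + 11·1 + 7·1 + 19·-1 + 9·-2 + 20·-2.

-32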